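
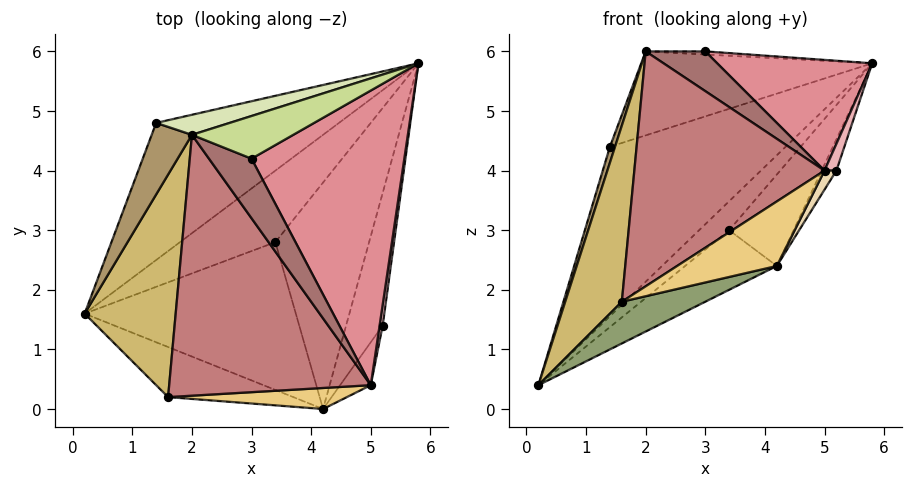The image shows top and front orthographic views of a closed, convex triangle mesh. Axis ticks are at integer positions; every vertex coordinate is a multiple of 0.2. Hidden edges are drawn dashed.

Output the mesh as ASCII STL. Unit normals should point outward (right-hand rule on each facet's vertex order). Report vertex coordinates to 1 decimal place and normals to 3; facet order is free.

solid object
 facet normal 0.023 0.777 -0.629
  outer loop
   vertex 1.4 4.8 4.4
   vertex 5.8 5.8 5.8
   vertex 0.2 1.6 0.4
  endloop
 endfacet
 facet normal 0.522 0.320 -0.790
  outer loop
   vertex 3.4 2.8 3.0
   vertex 0.2 1.6 0.4
   vertex 5.8 5.8 5.8
  endloop
 endfacet
 facet normal 0.523 0.319 -0.791
  outer loop
   vertex 3.4 2.8 3.0
   vertex 4.2 0.0 2.4
   vertex 0.2 1.6 0.4
  endloop
 endfacet
 facet normal 0.523 0.319 -0.790
  outer loop
   vertex 3.4 2.8 3.0
   vertex 5.8 5.8 5.8
   vertex 4.2 0.0 2.4
  endloop
 endfacet
 facet normal 0.127 -0.635 -0.762
  outer loop
   vertex 1.6 0.2 1.8
   vertex 0.2 1.6 0.4
   vertex 4.2 0.0 2.4
  endloop
 endfacet
 facet normal 0.777 0.144 -0.612
  outer loop
   vertex 5.2 1.4 4.0
   vertex 4.2 0.0 2.4
   vertex 5.8 5.8 5.8
  endloop
 endfacet
 facet normal 0.029 0.073 0.997
  outer loop
   vertex 2.0 4.6 6.0
   vertex 3.0 4.2 6.0
   vertex 5.8 5.8 5.8
  endloop
 endfacet
 facet normal -0.283 0.933 0.223
  outer loop
   vertex 2.0 4.6 6.0
   vertex 5.8 5.8 5.8
   vertex 1.4 4.8 4.4
  endloop
 endfacet
 facet normal -0.937 -0.076 0.342
  outer loop
   vertex 2.0 4.6 6.0
   vertex 1.4 4.8 4.4
   vertex 0.2 1.6 0.4
  endloop
 endfacet
 facet normal -0.815 -0.360 0.455
  outer loop
   vertex 2.0 4.6 6.0
   vertex 0.2 1.6 0.4
   vertex 1.6 0.2 1.8
  endloop
 endfacet
 facet normal -0.143 -0.941 0.307
  outer loop
   vertex 5.0 0.4 4.0
   vertex 1.6 0.2 1.8
   vertex 4.2 0.0 2.4
  endloop
 endfacet
 facet normal 0.897 -0.179 -0.404
  outer loop
   vertex 5.0 0.4 4.0
   vertex 4.2 0.0 2.4
   vertex 5.2 1.4 4.0
  endloop
 endfacet
 facet normal -0.217 -0.542 0.812
  outer loop
   vertex 5.0 0.4 4.0
   vertex 3.0 4.2 6.0
   vertex 2.0 4.6 6.0
  endloop
 endfacet
 facet normal -0.404 -0.612 0.680
  outer loop
   vertex 5.0 0.4 4.0
   vertex 2.0 4.6 6.0
   vertex 1.6 0.2 1.8
  endloop
 endfacet
 facet normal 0.259 -0.340 0.904
  outer loop
   vertex 5.0 0.4 4.0
   vertex 5.8 5.8 5.8
   vertex 3.0 4.2 6.0
  endloop
 endfacet
 facet normal 0.969 -0.194 0.151
  outer loop
   vertex 5.0 0.4 4.0
   vertex 5.2 1.4 4.0
   vertex 5.8 5.8 5.8
  endloop
 endfacet
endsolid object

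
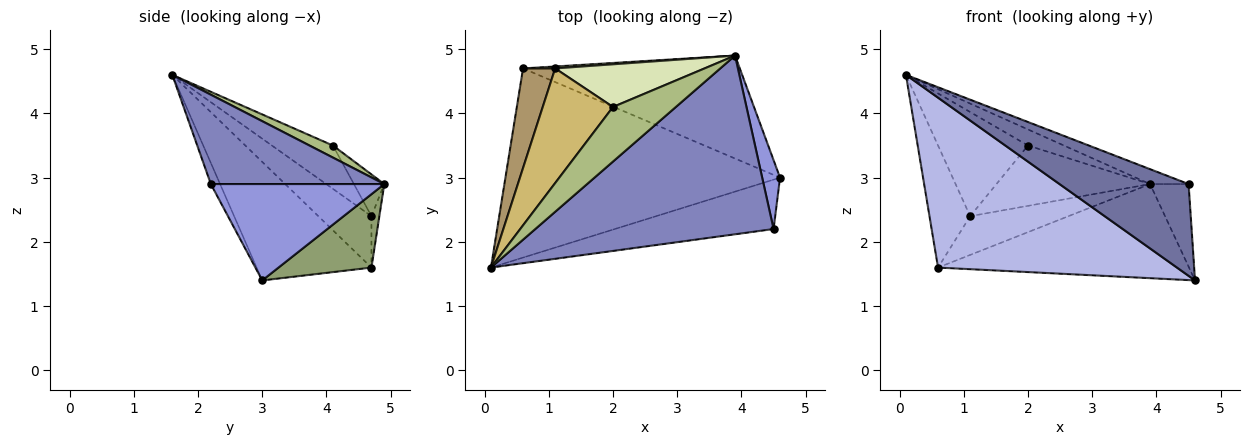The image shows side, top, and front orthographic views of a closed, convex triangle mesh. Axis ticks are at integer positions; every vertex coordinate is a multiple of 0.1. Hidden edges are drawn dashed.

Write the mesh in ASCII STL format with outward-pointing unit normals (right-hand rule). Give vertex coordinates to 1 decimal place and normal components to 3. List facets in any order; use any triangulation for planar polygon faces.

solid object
 facet normal -0.063 -0.879 -0.473
  outer loop
   vertex 4.5 2.2 2.9
   vertex 0.1 1.6 4.6
   vertex 4.6 3.0 1.4
  endloop
 endfacet
 facet normal 0.350 0.078 0.933
  outer loop
   vertex 4.5 2.2 2.9
   vertex 3.9 4.9 2.9
   vertex 0.1 1.6 4.6
  endloop
 endfacet
 facet normal 0.961 0.213 0.178
  outer loop
   vertex 4.5 2.2 2.9
   vertex 4.6 3.0 1.4
   vertex 3.9 4.9 2.9
  endloop
 endfacet
 facet normal -0.306 -0.636 -0.708
  outer loop
   vertex 0.6 4.7 1.6
   vertex 4.6 3.0 1.4
   vertex 0.1 1.6 4.6
  endloop
 endfacet
 facet normal 0.242 0.655 -0.716
  outer loop
   vertex 0.6 4.7 1.6
   vertex 3.9 4.9 2.9
   vertex 4.6 3.0 1.4
  endloop
 endfacet
 facet normal 0.181 0.278 0.944
  outer loop
   vertex 2.0 4.1 3.5
   vertex 0.1 1.6 4.6
   vertex 3.9 4.9 2.9
  endloop
 endfacet
 facet normal -0.080 0.996 0.050
  outer loop
   vertex 1.1 4.7 2.4
   vertex 3.9 4.9 2.9
   vertex 0.6 4.7 1.6
  endloop
 endfacet
 facet normal -0.159 0.806 0.570
  outer loop
   vertex 1.1 4.7 2.4
   vertex 2.0 4.1 3.5
   vertex 3.9 4.9 2.9
  endloop
 endfacet
 facet normal -0.711 0.545 0.444
  outer loop
   vertex 1.1 4.7 2.4
   vertex 0.6 4.7 1.6
   vertex 0.1 1.6 4.6
  endloop
 endfacet
 facet normal -0.415 0.612 0.673
  outer loop
   vertex 1.1 4.7 2.4
   vertex 0.1 1.6 4.6
   vertex 2.0 4.1 3.5
  endloop
 endfacet
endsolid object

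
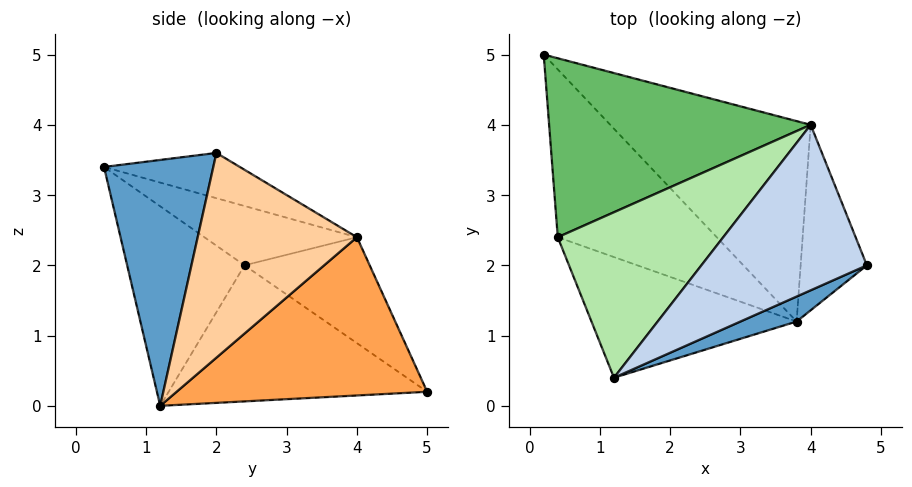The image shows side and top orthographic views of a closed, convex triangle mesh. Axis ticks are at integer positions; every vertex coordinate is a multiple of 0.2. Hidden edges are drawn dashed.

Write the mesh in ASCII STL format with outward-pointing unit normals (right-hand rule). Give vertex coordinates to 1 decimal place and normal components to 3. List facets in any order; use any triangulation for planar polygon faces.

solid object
 facet normal 0.400 -0.912 0.091
  outer loop
   vertex 3.8 1.2 0.0
   vertex 4.8 2.0 3.6
   vertex 1.2 0.4 3.4
  endloop
 endfacet
 facet normal -0.239 0.428 0.872
  outer loop
   vertex 4.0 4.0 2.4
   vertex 1.2 0.4 3.4
   vertex 4.8 2.0 3.6
  endloop
 endfacet
 facet normal 0.525 0.532 -0.664
  outer loop
   vertex 4.0 4.0 2.4
   vertex 3.8 1.2 0.0
   vertex 0.2 5.0 0.2
  endloop
 endfacet
 facet normal 0.934 0.192 -0.302
  outer loop
   vertex 4.0 4.0 2.4
   vertex 4.8 2.0 3.6
   vertex 3.8 1.2 0.0
  endloop
 endfacet
 facet normal -0.320 0.523 0.790
  outer loop
   vertex 0.4 2.4 2.0
   vertex 4.0 4.0 2.4
   vertex 0.2 5.0 0.2
  endloop
 endfacet
 facet normal -0.299 0.464 0.834
  outer loop
   vertex 0.4 2.4 2.0
   vertex 1.2 0.4 3.4
   vertex 4.0 4.0 2.4
  endloop
 endfacet
 facet normal -0.563 -0.499 -0.658
  outer loop
   vertex 0.4 2.4 2.0
   vertex 0.2 5.0 0.2
   vertex 3.8 1.2 0.0
  endloop
 endfacet
 facet normal -0.550 -0.615 -0.565
  outer loop
   vertex 0.4 2.4 2.0
   vertex 3.8 1.2 0.0
   vertex 1.2 0.4 3.4
  endloop
 endfacet
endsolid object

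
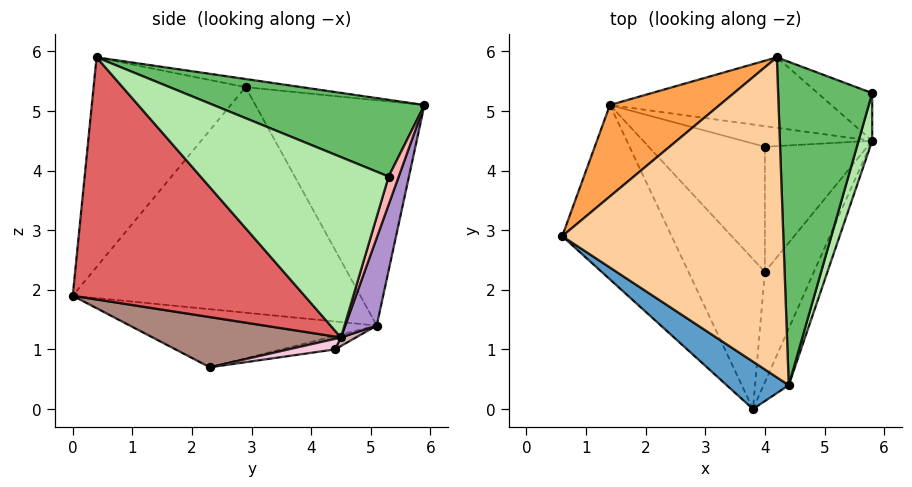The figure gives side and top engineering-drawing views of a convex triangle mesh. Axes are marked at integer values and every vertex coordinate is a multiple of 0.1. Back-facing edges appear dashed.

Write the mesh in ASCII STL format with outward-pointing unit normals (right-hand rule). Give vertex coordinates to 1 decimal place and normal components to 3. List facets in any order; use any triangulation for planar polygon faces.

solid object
 facet normal -0.557 -0.814 0.165
  outer loop
   vertex 4.4 0.4 5.9
   vertex 0.6 2.9 5.4
   vertex 3.8 0.0 1.9
  endloop
 endfacet
 facet normal -0.816 -0.423 -0.395
  outer loop
   vertex 1.4 5.1 1.4
   vertex 3.8 0.0 1.9
   vertex 0.6 2.9 5.4
  endloop
 endfacet
 facet normal -0.598 0.747 0.291
  outer loop
   vertex 4.2 5.9 5.1
   vertex 1.4 5.1 1.4
   vertex 0.6 2.9 5.4
  endloop
 endfacet
 facet normal -0.036 0.143 0.989
  outer loop
   vertex 4.2 5.9 5.1
   vertex 0.6 2.9 5.4
   vertex 4.4 0.4 5.9
  endloop
 endfacet
 facet normal 0.626 0.134 0.768
  outer loop
   vertex 4.2 5.9 5.1
   vertex 4.4 0.4 5.9
   vertex 5.8 5.3 3.9
  endloop
 endfacet
 facet normal 0.966 -0.246 0.073
  outer loop
   vertex 5.8 4.5 1.2
   vertex 5.8 5.3 3.9
   vertex 4.4 0.4 5.9
  endloop
 endfacet
 facet normal 0.904 -0.417 -0.094
  outer loop
   vertex 5.8 4.5 1.2
   vertex 4.4 0.4 5.9
   vertex 3.8 0.0 1.9
  endloop
 endfacet
 facet normal 0.145 0.949 -0.281
  outer loop
   vertex 5.8 4.5 1.2
   vertex 4.2 5.9 5.1
   vertex 5.8 5.3 3.9
  endloop
 endfacet
 facet normal 0.116 0.949 -0.293
  outer loop
   vertex 5.8 4.5 1.2
   vertex 1.4 5.1 1.4
   vertex 4.2 5.9 5.1
  endloop
 endfacet
 facet normal -0.569 -0.341 -0.748
  outer loop
   vertex 4.0 2.3 0.7
   vertex 3.8 0.0 1.9
   vertex 1.4 5.1 1.4
  endloop
 endfacet
 facet normal 0.658 -0.392 -0.643
  outer loop
   vertex 4.0 2.3 0.7
   vertex 5.8 4.5 1.2
   vertex 3.8 0.0 1.9
  endloop
 endfacet
 facet normal 0.051 0.631 -0.774
  outer loop
   vertex 4.0 4.4 1.0
   vertex 1.4 5.1 1.4
   vertex 5.8 4.5 1.2
  endloop
 endfacet
 facet normal -0.113 0.141 -0.984
  outer loop
   vertex 4.0 4.4 1.0
   vertex 4.0 2.3 0.7
   vertex 1.4 5.1 1.4
  endloop
 endfacet
 facet normal 0.102 0.141 -0.985
  outer loop
   vertex 4.0 4.4 1.0
   vertex 5.8 4.5 1.2
   vertex 4.0 2.3 0.7
  endloop
 endfacet
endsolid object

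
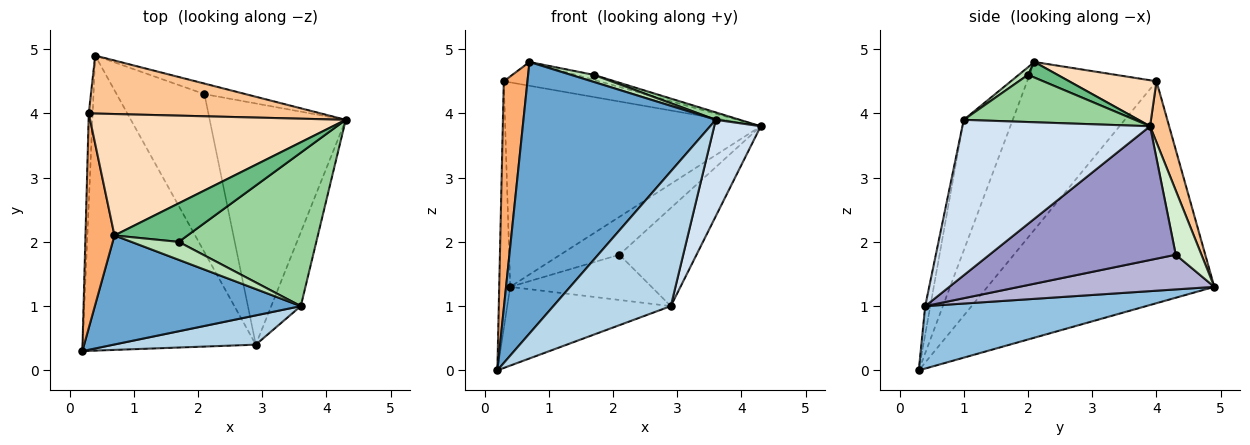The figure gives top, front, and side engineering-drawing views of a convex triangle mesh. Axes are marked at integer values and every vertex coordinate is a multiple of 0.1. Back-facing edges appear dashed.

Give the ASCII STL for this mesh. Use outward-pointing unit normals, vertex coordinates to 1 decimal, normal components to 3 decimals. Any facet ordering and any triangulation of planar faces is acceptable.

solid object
 facet normal -0.230 -0.903 0.363
  outer loop
   vertex 3.6 1.0 3.9
   vertex 0.7 2.1 4.8
   vertex 0.2 0.3 0.0
  endloop
 endfacet
 facet normal 0.329 0.244 -0.912
  outer loop
   vertex 2.9 0.4 1.0
   vertex 0.2 0.3 0.0
   vertex 0.4 4.9 1.3
  endloop
 endfacet
 facet normal -0.042 -0.976 0.212
  outer loop
   vertex 2.9 0.4 1.0
   vertex 3.6 1.0 3.9
   vertex 0.2 0.3 0.0
  endloop
 endfacet
 facet normal 0.955 -0.237 -0.181
  outer loop
   vertex 2.9 0.4 1.0
   vertex 4.3 3.9 3.8
   vertex 3.6 1.0 3.9
  endloop
 endfacet
 facet normal -0.999 0.048 -0.018
  outer loop
   vertex 0.3 4.0 4.5
   vertex 0.4 4.9 1.3
   vertex 0.2 0.3 0.0
  endloop
 endfacet
 facet normal -0.970 -0.178 0.168
  outer loop
   vertex 0.3 4.0 4.5
   vertex 0.2 0.3 0.0
   vertex 0.7 2.1 4.8
  endloop
 endfacet
 facet normal 0.072 0.960 0.272
  outer loop
   vertex 0.3 4.0 4.5
   vertex 4.3 3.9 3.8
   vertex 0.4 4.9 1.3
  endloop
 endfacet
 facet normal 0.174 0.189 0.966
  outer loop
   vertex 0.3 4.0 4.5
   vertex 0.7 2.1 4.8
   vertex 4.3 3.9 3.8
  endloop
 endfacet
 facet normal 0.207 0.126 0.970
  outer loop
   vertex 1.7 2.0 4.6
   vertex 4.3 3.9 3.8
   vertex 0.7 2.1 4.8
  endloop
 endfacet
 facet normal 0.324 -0.046 0.945
  outer loop
   vertex 1.7 2.0 4.6
   vertex 3.6 1.0 3.9
   vertex 4.3 3.9 3.8
  endloop
 endfacet
 facet normal 0.148 -0.363 0.920
  outer loop
   vertex 1.7 2.0 4.6
   vertex 0.7 2.1 4.8
   vertex 3.6 1.0 3.9
  endloop
 endfacet
 facet normal 0.386 0.889 -0.247
  outer loop
   vertex 2.1 4.3 1.8
   vertex 0.4 4.9 1.3
   vertex 4.3 3.9 3.8
  endloop
 endfacet
 facet normal 0.673 0.279 -0.685
  outer loop
   vertex 2.1 4.3 1.8
   vertex 4.3 3.9 3.8
   vertex 2.9 0.4 1.0
  endloop
 endfacet
 facet normal 0.355 0.257 -0.899
  outer loop
   vertex 2.1 4.3 1.8
   vertex 2.9 0.4 1.0
   vertex 0.4 4.9 1.3
  endloop
 endfacet
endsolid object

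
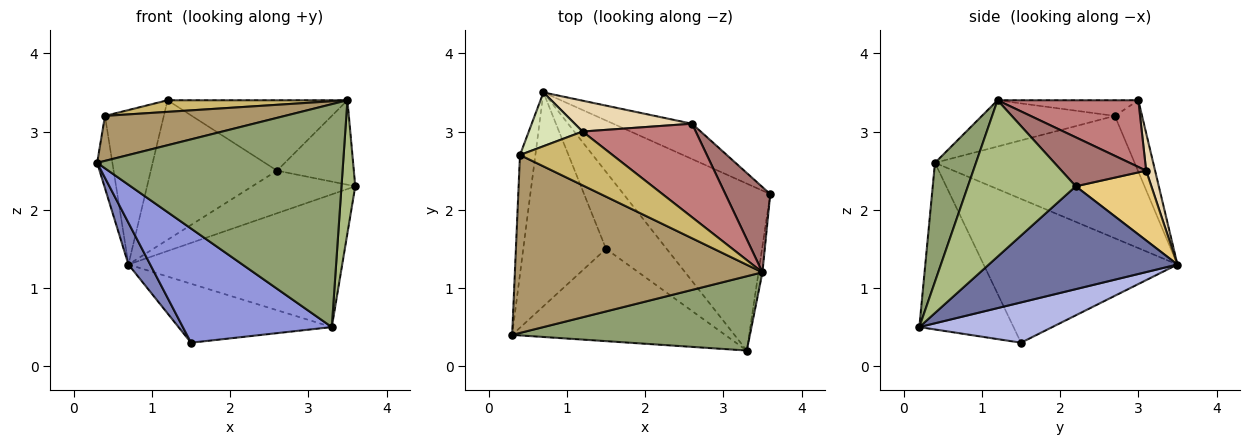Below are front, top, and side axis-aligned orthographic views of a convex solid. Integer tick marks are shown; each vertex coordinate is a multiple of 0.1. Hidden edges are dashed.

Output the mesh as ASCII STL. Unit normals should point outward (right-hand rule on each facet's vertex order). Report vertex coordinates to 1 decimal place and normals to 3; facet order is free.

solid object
 facet normal 0.481 0.545 -0.686
  outer loop
   vertex 3.3 0.2 0.5
   vertex 0.7 3.5 1.3
   vertex 3.6 2.2 2.3
  endloop
 endfacet
 facet normal -0.863 -0.097 -0.496
  outer loop
   vertex 1.5 1.5 0.3
   vertex 0.3 0.4 2.6
   vertex 0.7 3.5 1.3
  endloop
 endfacet
 facet normal -0.441 -0.698 -0.564
  outer loop
   vertex 1.5 1.5 0.3
   vertex 3.3 0.2 0.5
   vertex 0.3 0.4 2.6
  endloop
 endfacet
 facet normal 0.466 0.538 -0.702
  outer loop
   vertex 1.5 1.5 0.3
   vertex 0.7 3.5 1.3
   vertex 3.3 0.2 0.5
  endloop
 endfacet
 facet normal 0.156 -0.937 0.312
  outer loop
   vertex 3.5 1.2 3.4
   vertex 0.3 0.4 2.6
   vertex 3.3 0.2 0.5
  endloop
 endfacet
 facet normal 0.992 -0.126 -0.025
  outer loop
   vertex 3.5 1.2 3.4
   vertex 3.3 0.2 0.5
   vertex 3.6 2.2 2.3
  endloop
 endfacet
 facet normal -0.989 0.075 -0.124
  outer loop
   vertex 0.4 2.7 3.2
   vertex 0.7 3.5 1.3
   vertex 0.3 0.4 2.6
  endloop
 endfacet
 facet normal -0.400 0.866 0.301
  outer loop
   vertex 0.4 2.7 3.2
   vertex 1.2 3.0 3.4
   vertex 0.7 3.5 1.3
  endloop
 endfacet
 facet normal -0.178 -0.241 0.954
  outer loop
   vertex 0.4 2.7 3.2
   vertex 0.3 0.4 2.6
   vertex 3.5 1.2 3.4
  endloop
 endfacet
 facet normal -0.163 -0.208 0.964
  outer loop
   vertex 0.4 2.7 3.2
   vertex 3.5 1.2 3.4
   vertex 1.2 3.0 3.4
  endloop
 endfacet
 facet normal 0.492 0.670 -0.556
  outer loop
   vertex 2.6 3.1 2.5
   vertex 3.6 2.2 2.3
   vertex 0.7 3.5 1.3
  endloop
 endfacet
 facet normal 0.069 0.974 0.216
  outer loop
   vertex 2.6 3.1 2.5
   vertex 0.7 3.5 1.3
   vertex 1.2 3.0 3.4
  endloop
 endfacet
 facet normal 0.613 0.556 0.561
  outer loop
   vertex 2.6 3.1 2.5
   vertex 3.5 1.2 3.4
   vertex 3.6 2.2 2.3
  endloop
 endfacet
 facet normal 0.426 0.544 0.723
  outer loop
   vertex 2.6 3.1 2.5
   vertex 1.2 3.0 3.4
   vertex 3.5 1.2 3.4
  endloop
 endfacet
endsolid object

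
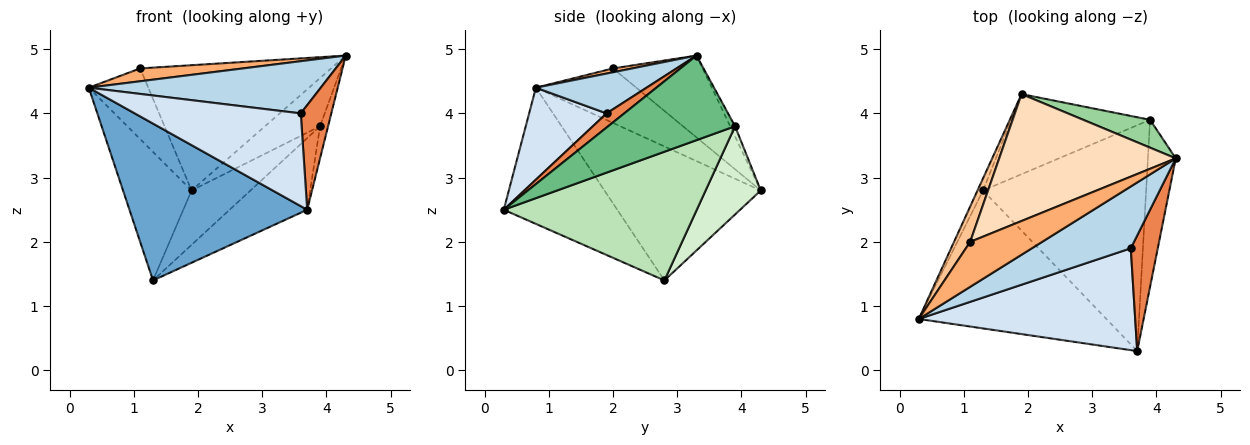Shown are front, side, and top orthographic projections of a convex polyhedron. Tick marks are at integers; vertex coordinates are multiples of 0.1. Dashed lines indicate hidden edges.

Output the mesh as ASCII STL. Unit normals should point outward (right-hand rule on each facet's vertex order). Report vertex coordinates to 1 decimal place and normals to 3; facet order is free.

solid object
 facet normal -0.432 -0.677 -0.596
  outer loop
   vertex 1.3 2.8 1.4
   vertex 3.7 0.3 2.5
   vertex 0.3 0.8 4.4
  endloop
 endfacet
 facet normal -0.915 0.401 -0.038
  outer loop
   vertex 1.9 4.3 2.8
   vertex 1.3 2.8 1.4
   vertex 0.3 0.8 4.4
  endloop
 endfacet
 facet normal 0.294 -0.617 0.730
  outer loop
   vertex 3.6 1.9 4.0
   vertex 4.3 3.3 4.9
   vertex 0.3 0.8 4.4
  endloop
 endfacet
 facet normal 0.300 -0.642 0.705
  outer loop
   vertex 3.6 1.9 4.0
   vertex 0.3 0.8 4.4
   vertex 3.7 0.3 2.5
  endloop
 endfacet
 facet normal 0.362 -0.625 0.691
  outer loop
   vertex 3.6 1.9 4.0
   vertex 3.7 0.3 2.5
   vertex 4.3 3.3 4.9
  endloop
 endfacet
 facet normal 0.051 -0.274 0.960
  outer loop
   vertex 1.1 2.0 4.7
   vertex 0.3 0.8 4.4
   vertex 4.3 3.3 4.9
  endloop
 endfacet
 facet normal -0.834 0.494 0.247
  outer loop
   vertex 1.1 2.0 4.7
   vertex 1.9 4.3 2.8
   vertex 0.3 0.8 4.4
  endloop
 endfacet
 facet normal -0.313 0.667 0.676
  outer loop
   vertex 1.1 2.0 4.7
   vertex 4.3 3.3 4.9
   vertex 1.9 4.3 2.8
  endloop
 endfacet
 facet normal 0.948 0.060 -0.312
  outer loop
   vertex 3.9 3.9 3.8
   vertex 4.3 3.3 4.9
   vertex 3.7 0.3 2.5
  endloop
 endfacet
 facet normal -0.077 0.863 0.499
  outer loop
   vertex 3.9 3.9 3.8
   vertex 1.9 4.3 2.8
   vertex 4.3 3.3 4.9
  endloop
 endfacet
 facet normal 0.601 0.242 -0.762
  outer loop
   vertex 3.9 3.9 3.8
   vertex 3.7 0.3 2.5
   vertex 1.3 2.8 1.4
  endloop
 endfacet
 facet normal 0.466 0.497 -0.732
  outer loop
   vertex 3.9 3.9 3.8
   vertex 1.3 2.8 1.4
   vertex 1.9 4.3 2.8
  endloop
 endfacet
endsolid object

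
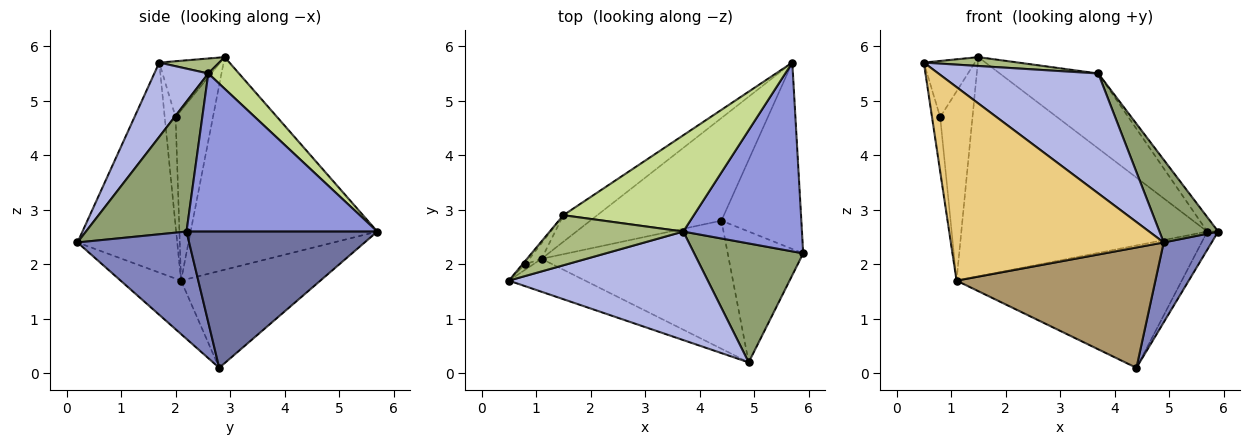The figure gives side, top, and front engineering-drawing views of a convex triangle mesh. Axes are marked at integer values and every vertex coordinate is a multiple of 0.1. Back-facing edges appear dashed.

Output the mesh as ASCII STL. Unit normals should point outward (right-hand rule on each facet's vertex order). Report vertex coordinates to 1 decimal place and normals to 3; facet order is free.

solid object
 facet normal 0.862 0.049 -0.505
  outer loop
   vertex 4.4 2.8 0.1
   vertex 5.7 5.7 2.6
   vertex 5.9 2.2 2.6
  endloop
 endfacet
 facet normal 0.772 -0.332 -0.543
  outer loop
   vertex 4.9 0.2 2.4
   vertex 4.4 2.8 0.1
   vertex 5.9 2.2 2.6
  endloop
 endfacet
 facet normal 0.799 0.046 0.600
  outer loop
   vertex 3.7 2.6 5.5
   vertex 5.9 2.2 2.6
   vertex 5.7 5.7 2.6
  endloop
 endfacet
 facet normal 0.243 -0.719 0.651
  outer loop
   vertex 3.7 2.6 5.5
   vertex 0.5 1.7 5.7
   vertex 4.9 0.2 2.4
  endloop
 endfacet
 facet normal 0.699 -0.408 0.587
  outer loop
   vertex 3.7 2.6 5.5
   vertex 4.9 0.2 2.4
   vertex 5.9 2.2 2.6
  endloop
 endfacet
 facet normal 0.110 -0.173 0.979
  outer loop
   vertex 1.5 2.9 5.8
   vertex 0.5 1.7 5.7
   vertex 3.7 2.6 5.5
  endloop
 endfacet
 facet normal 0.188 0.604 0.775
  outer loop
   vertex 1.5 2.9 5.8
   vertex 3.7 2.6 5.5
   vertex 5.7 5.7 2.6
  endloop
 endfacet
 facet normal -0.766 0.642 -0.037
  outer loop
   vertex 1.5 2.9 5.8
   vertex 0.8 2.0 4.7
   vertex 0.5 1.7 5.7
  endloop
 endfacet
 facet normal -0.204 -0.670 -0.714
  outer loop
   vertex 1.1 2.1 1.7
   vertex 4.4 2.8 0.1
   vertex 4.9 0.2 2.4
  endloop
 endfacet
 facet normal -0.428 0.692 -0.581
  outer loop
   vertex 1.1 2.1 1.7
   vertex 5.7 5.7 2.6
   vertex 4.4 2.8 0.1
  endloop
 endfacet
 facet normal -0.419 -0.895 -0.152
  outer loop
   vertex 1.1 2.1 1.7
   vertex 4.9 0.2 2.4
   vertex 0.5 1.7 5.7
  endloop
 endfacet
 facet normal -0.799 0.599 -0.060
  outer loop
   vertex 1.1 2.1 1.7
   vertex 0.5 1.7 5.7
   vertex 0.8 2.0 4.7
  endloop
 endfacet
 facet normal -0.602 0.793 -0.096
  outer loop
   vertex 1.1 2.1 1.7
   vertex 1.5 2.9 5.8
   vertex 5.7 5.7 2.6
  endloop
 endfacet
 facet normal -0.755 0.653 -0.054
  outer loop
   vertex 1.1 2.1 1.7
   vertex 0.8 2.0 4.7
   vertex 1.5 2.9 5.8
  endloop
 endfacet
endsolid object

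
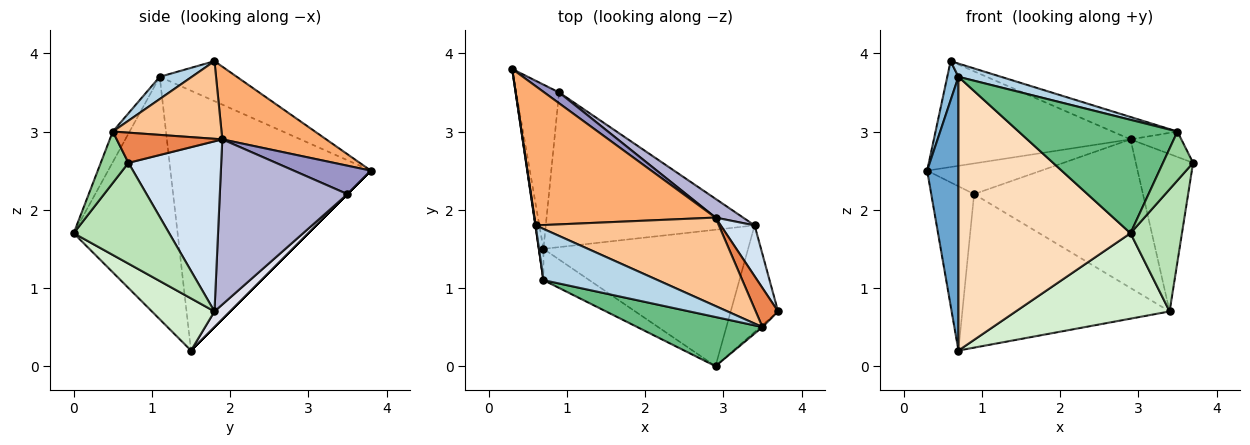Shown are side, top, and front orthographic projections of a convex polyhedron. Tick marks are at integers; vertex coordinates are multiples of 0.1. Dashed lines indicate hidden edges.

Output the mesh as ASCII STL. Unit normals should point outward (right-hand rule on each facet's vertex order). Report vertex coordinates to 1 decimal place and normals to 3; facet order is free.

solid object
 facet normal -0.988 -0.154 -0.018
  outer loop
   vertex 0.7 1.1 3.7
   vertex 0.3 3.8 2.5
   vertex 0.7 1.5 0.2
  endloop
 endfacet
 facet normal -0.990 -0.143 0.007
  outer loop
   vertex 0.7 1.1 3.7
   vertex 0.6 1.8 3.9
   vertex 0.3 3.8 2.5
  endloop
 endfacet
 facet normal 0.185 -0.245 0.952
  outer loop
   vertex 0.7 1.1 3.7
   vertex 3.5 0.5 3.0
   vertex 0.6 1.8 3.9
  endloop
 endfacet
 facet normal 0.839 0.518 0.167
  outer loop
   vertex 2.9 1.9 2.9
   vertex 3.7 0.7 2.6
   vertex 3.4 1.8 0.7
  endloop
 endfacet
 facet normal 0.749 0.361 0.555
  outer loop
   vertex 2.9 1.9 2.9
   vertex 3.5 0.5 3.0
   vertex 3.7 0.7 2.6
  endloop
 endfacet
 facet normal 0.305 0.576 0.758
  outer loop
   vertex 2.9 1.9 2.9
   vertex 0.3 3.8 2.5
   vertex 0.6 1.8 3.9
  endloop
 endfacet
 facet normal 0.380 0.227 0.897
  outer loop
   vertex 2.9 1.9 2.9
   vertex 0.6 1.8 3.9
   vertex 3.5 0.5 3.0
  endloop
 endfacet
 facet normal -0.514 -0.852 -0.097
  outer loop
   vertex 2.9 0.0 1.7
   vertex 0.7 1.1 3.7
   vertex 0.7 1.5 0.2
  endloop
 endfacet
 facet normal -0.097 -0.913 0.396
  outer loop
   vertex 2.9 0.0 1.7
   vertex 3.5 0.5 3.0
   vertex 0.7 1.1 3.7
  endloop
 endfacet
 facet normal 0.677 -0.736 -0.029
  outer loop
   vertex 2.9 0.0 1.7
   vertex 3.7 0.7 2.6
   vertex 3.5 0.5 3.0
  endloop
 endfacet
 facet normal 0.814 -0.438 -0.382
  outer loop
   vertex 2.9 0.0 1.7
   vertex 3.4 1.8 0.7
   vertex 3.7 0.7 2.6
  endloop
 endfacet
 facet normal 0.211 -0.519 -0.828
  outer loop
   vertex 2.9 0.0 1.7
   vertex 0.7 1.5 0.2
   vertex 3.4 1.8 0.7
  endloop
 endfacet
 facet normal 0.538 0.795 0.281
  outer loop
   vertex 0.9 3.5 2.2
   vertex 0.3 3.8 2.5
   vertex 2.9 1.9 2.9
  endloop
 endfacet
 facet normal 0.600 0.794 0.100
  outer loop
   vertex 0.9 3.5 2.2
   vertex 2.9 1.9 2.9
   vertex 3.4 1.8 0.7
  endloop
 endfacet
 facet normal 0.000 0.707 -0.707
  outer loop
   vertex 0.9 3.5 2.2
   vertex 0.7 1.5 0.2
   vertex 0.3 3.8 2.5
  endloop
 endfacet
 facet normal 0.053 0.703 -0.709
  outer loop
   vertex 0.9 3.5 2.2
   vertex 3.4 1.8 0.7
   vertex 0.7 1.5 0.2
  endloop
 endfacet
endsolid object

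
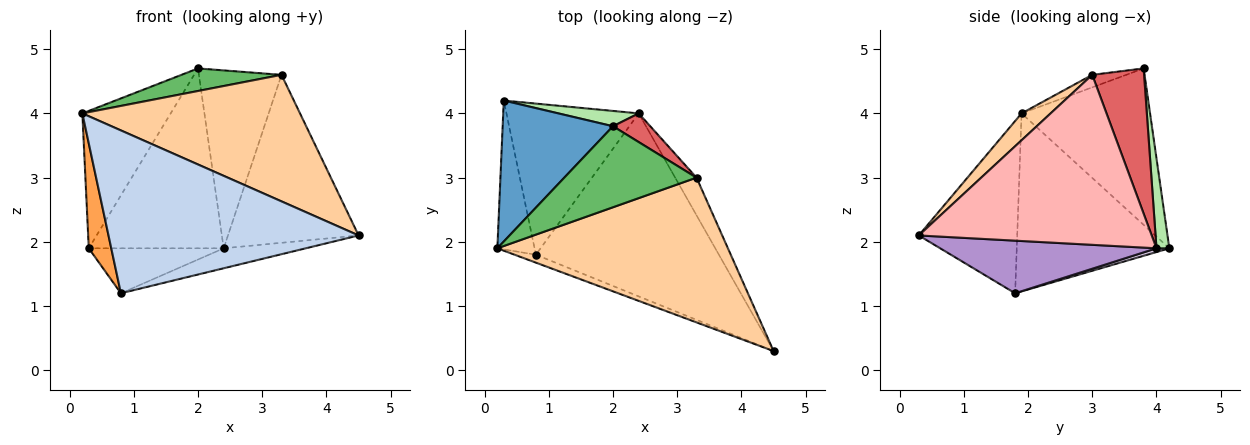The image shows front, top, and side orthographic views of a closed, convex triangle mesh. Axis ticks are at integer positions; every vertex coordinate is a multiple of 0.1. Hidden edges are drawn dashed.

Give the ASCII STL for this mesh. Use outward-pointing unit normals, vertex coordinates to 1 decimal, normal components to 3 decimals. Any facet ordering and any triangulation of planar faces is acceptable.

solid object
 facet normal -0.712 0.490 0.503
  outer loop
   vertex 0.3 4.2 1.9
   vertex 0.2 1.9 4.0
   vertex 2.0 3.8 4.7
  endloop
 endfacet
 facet normal -0.366 -0.930 -0.045
  outer loop
   vertex 0.8 1.8 1.2
   vertex 4.5 0.3 2.1
   vertex 0.2 1.9 4.0
  endloop
 endfacet
 facet normal -0.969 -0.143 -0.203
  outer loop
   vertex 0.8 1.8 1.2
   vertex 0.2 1.9 4.0
   vertex 0.3 4.2 1.9
  endloop
 endfacet
 facet normal 0.087 -0.656 0.750
  outer loop
   vertex 3.3 3.0 4.6
   vertex 0.2 1.9 4.0
   vertex 4.5 0.3 2.1
  endloop
 endfacet
 facet normal -0.091 -0.267 0.959
  outer loop
   vertex 3.3 3.0 4.6
   vertex 2.0 3.8 4.7
   vertex 0.2 1.9 4.0
  endloop
 endfacet
 facet normal 0.094 0.992 0.084
  outer loop
   vertex 2.4 4.0 1.9
   vertex 0.3 4.2 1.9
   vertex 2.0 3.8 4.7
  endloop
 endfacet
 facet normal 0.527 0.839 0.135
  outer loop
   vertex 2.4 4.0 1.9
   vertex 2.0 3.8 4.7
   vertex 3.3 3.0 4.6
  endloop
 endfacet
 facet normal 0.867 0.486 -0.109
  outer loop
   vertex 2.4 4.0 1.9
   vertex 3.3 3.0 4.6
   vertex 4.5 0.3 2.1
  endloop
 endfacet
 facet normal 0.275 0.104 -0.956
  outer loop
   vertex 2.4 4.0 1.9
   vertex 4.5 0.3 2.1
   vertex 0.8 1.8 1.2
  endloop
 endfacet
 facet normal 0.027 0.285 -0.958
  outer loop
   vertex 2.4 4.0 1.9
   vertex 0.8 1.8 1.2
   vertex 0.3 4.2 1.9
  endloop
 endfacet
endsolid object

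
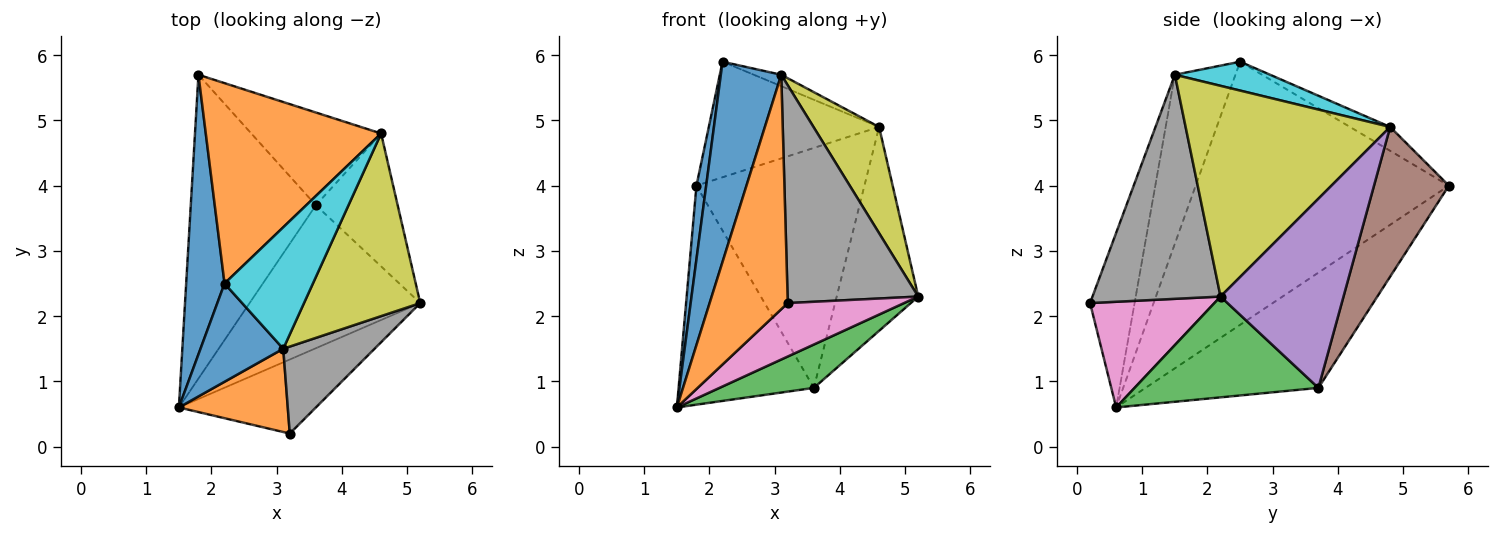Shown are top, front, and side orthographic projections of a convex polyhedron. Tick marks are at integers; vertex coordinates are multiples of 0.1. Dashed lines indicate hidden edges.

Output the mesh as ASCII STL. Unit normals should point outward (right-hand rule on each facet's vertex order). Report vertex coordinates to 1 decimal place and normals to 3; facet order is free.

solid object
 facet normal -0.989 -0.038 0.144
  outer loop
   vertex 2.2 2.5 5.9
   vertex 1.8 5.7 4.0
   vertex 1.5 0.6 0.6
  endloop
 endfacet
 facet normal -0.117 0.496 0.860
  outer loop
   vertex 4.6 4.8 4.9
   vertex 1.8 5.7 4.0
   vertex 2.2 2.5 5.9
  endloop
 endfacet
 facet normal 0.492 -0.253 -0.833
  outer loop
   vertex 3.6 3.7 0.9
   vertex 5.2 2.2 2.3
   vertex 1.5 0.6 0.6
  endloop
 endfacet
 facet normal -0.599 0.468 -0.650
  outer loop
   vertex 3.6 3.7 0.9
   vertex 1.5 0.6 0.6
   vertex 1.8 5.7 4.0
  endloop
 endfacet
 facet normal 0.784 0.520 -0.339
  outer loop
   vertex 3.6 3.7 0.9
   vertex 4.6 4.8 4.9
   vertex 5.2 2.2 2.3
  endloop
 endfacet
 facet normal 0.384 0.861 -0.333
  outer loop
   vertex 3.6 3.7 0.9
   vertex 1.8 5.7 4.0
   vertex 4.6 4.8 4.9
  endloop
 endfacet
 facet normal 0.530 -0.496 -0.688
  outer loop
   vertex 3.2 0.2 2.2
   vertex 1.5 0.6 0.6
   vertex 5.2 2.2 2.3
  endloop
 endfacet
 facet normal 0.673 -0.687 0.274
  outer loop
   vertex 3.1 1.5 5.7
   vertex 3.2 0.2 2.2
   vertex 5.2 2.2 2.3
  endloop
 endfacet
 facet normal 0.843 -0.270 0.465
  outer loop
   vertex 3.1 1.5 5.7
   vertex 5.2 2.2 2.3
   vertex 4.6 4.8 4.9
  endloop
 endfacet
 facet normal 0.309 0.089 0.947
  outer loop
   vertex 3.1 1.5 5.7
   vertex 4.6 4.8 4.9
   vertex 2.2 2.5 5.9
  endloop
 endfacet
 facet normal -0.669 -0.667 0.328
  outer loop
   vertex 3.1 1.5 5.7
   vertex 2.2 2.5 5.9
   vertex 1.5 0.6 0.6
  endloop
 endfacet
 facet normal -0.473 -0.830 0.295
  outer loop
   vertex 3.1 1.5 5.7
   vertex 1.5 0.6 0.6
   vertex 3.2 0.2 2.2
  endloop
 endfacet
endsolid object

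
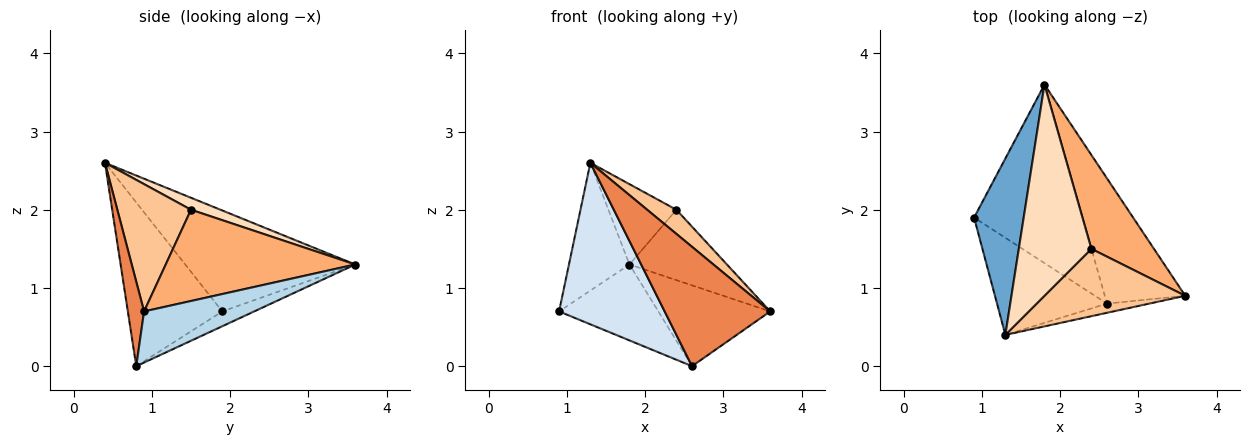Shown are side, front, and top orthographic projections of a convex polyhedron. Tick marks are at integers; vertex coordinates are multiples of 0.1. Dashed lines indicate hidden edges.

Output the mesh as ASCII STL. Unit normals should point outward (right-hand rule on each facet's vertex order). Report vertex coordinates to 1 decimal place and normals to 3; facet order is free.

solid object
 facet normal -0.855 0.304 0.420
  outer loop
   vertex 1.3 0.4 2.6
   vertex 1.8 3.6 1.3
   vertex 0.9 1.9 0.7
  endloop
 endfacet
 facet normal -0.125 0.388 -0.913
  outer loop
   vertex 2.6 0.8 0.0
   vertex 0.9 1.9 0.7
   vertex 1.8 3.6 1.3
  endloop
 endfacet
 facet normal 0.471 0.479 -0.741
  outer loop
   vertex 2.6 0.8 0.0
   vertex 1.8 3.6 1.3
   vertex 3.6 0.9 0.7
  endloop
 endfacet
 facet normal -0.608 -0.680 -0.409
  outer loop
   vertex 2.6 0.8 0.0
   vertex 1.3 0.4 2.6
   vertex 0.9 1.9 0.7
  endloop
 endfacet
 facet normal 0.152 -0.986 -0.076
  outer loop
   vertex 2.6 0.8 0.0
   vertex 3.6 0.9 0.7
   vertex 1.3 0.4 2.6
  endloop
 endfacet
 facet normal 0.759 0.390 0.521
  outer loop
   vertex 2.4 1.5 2.0
   vertex 3.6 0.9 0.7
   vertex 1.8 3.6 1.3
  endloop
 endfacet
 facet normal 0.648 -0.257 0.717
  outer loop
   vertex 2.4 1.5 2.0
   vertex 1.3 0.4 2.6
   vertex 3.6 0.9 0.7
  endloop
 endfacet
 facet normal 0.152 0.351 0.924
  outer loop
   vertex 2.4 1.5 2.0
   vertex 1.8 3.6 1.3
   vertex 1.3 0.4 2.6
  endloop
 endfacet
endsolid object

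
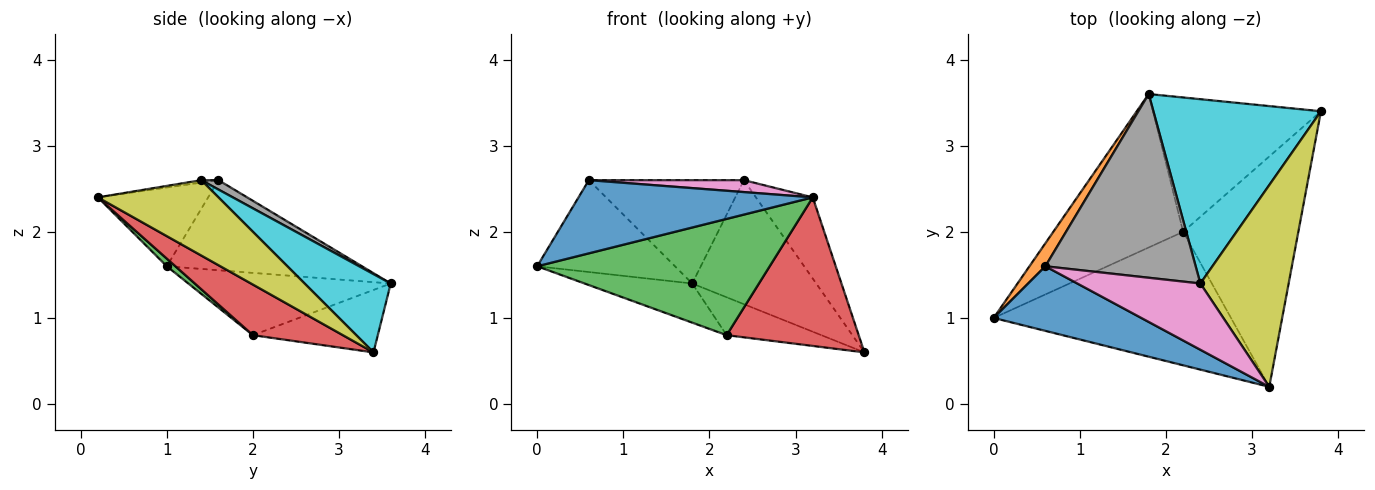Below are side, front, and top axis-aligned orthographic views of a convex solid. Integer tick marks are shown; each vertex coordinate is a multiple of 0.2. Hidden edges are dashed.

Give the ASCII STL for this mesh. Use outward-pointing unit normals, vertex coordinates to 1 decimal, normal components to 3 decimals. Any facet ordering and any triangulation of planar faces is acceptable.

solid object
 facet normal -0.333 -0.707 0.624
  outer loop
   vertex 0.6 1.6 2.6
   vertex 0.0 1.0 1.6
   vertex 3.2 0.2 2.4
  endloop
 endfacet
 facet normal -0.809 0.571 0.143
  outer loop
   vertex 0.6 1.6 2.6
   vertex 1.8 3.6 1.4
   vertex 0.0 1.0 1.6
  endloop
 endfacet
 facet normal 0.024 -0.657 -0.754
  outer loop
   vertex 2.2 2.0 0.8
   vertex 3.2 0.2 2.4
   vertex 0.0 1.0 1.6
  endloop
 endfacet
 facet normal 0.346 -0.508 -0.788
  outer loop
   vertex 2.2 2.0 0.8
   vertex 3.8 3.4 0.6
   vertex 3.2 0.2 2.4
  endloop
 endfacet
 facet normal -0.421 0.224 -0.879
  outer loop
   vertex 2.2 2.0 0.8
   vertex 0.0 1.0 1.6
   vertex 1.8 3.6 1.4
  endloop
 endfacet
 facet normal -0.337 0.256 -0.906
  outer loop
   vertex 2.2 2.0 0.8
   vertex 1.8 3.6 1.4
   vertex 3.8 3.4 0.6
  endloop
 endfacet
 facet normal -0.020 -0.177 0.984
  outer loop
   vertex 2.4 1.4 2.6
   vertex 0.6 1.6 2.6
   vertex 3.2 0.2 2.4
  endloop
 endfacet
 facet normal 0.054 0.490 0.870
  outer loop
   vertex 2.4 1.4 2.6
   vertex 1.8 3.6 1.4
   vertex 0.6 1.6 2.6
  endloop
 endfacet
 facet normal 0.621 0.293 0.727
  outer loop
   vertex 2.4 1.4 2.6
   vertex 3.2 0.2 2.4
   vertex 3.8 3.4 0.6
  endloop
 endfacet
 facet normal 0.361 0.521 0.774
  outer loop
   vertex 2.4 1.4 2.6
   vertex 3.8 3.4 0.6
   vertex 1.8 3.6 1.4
  endloop
 endfacet
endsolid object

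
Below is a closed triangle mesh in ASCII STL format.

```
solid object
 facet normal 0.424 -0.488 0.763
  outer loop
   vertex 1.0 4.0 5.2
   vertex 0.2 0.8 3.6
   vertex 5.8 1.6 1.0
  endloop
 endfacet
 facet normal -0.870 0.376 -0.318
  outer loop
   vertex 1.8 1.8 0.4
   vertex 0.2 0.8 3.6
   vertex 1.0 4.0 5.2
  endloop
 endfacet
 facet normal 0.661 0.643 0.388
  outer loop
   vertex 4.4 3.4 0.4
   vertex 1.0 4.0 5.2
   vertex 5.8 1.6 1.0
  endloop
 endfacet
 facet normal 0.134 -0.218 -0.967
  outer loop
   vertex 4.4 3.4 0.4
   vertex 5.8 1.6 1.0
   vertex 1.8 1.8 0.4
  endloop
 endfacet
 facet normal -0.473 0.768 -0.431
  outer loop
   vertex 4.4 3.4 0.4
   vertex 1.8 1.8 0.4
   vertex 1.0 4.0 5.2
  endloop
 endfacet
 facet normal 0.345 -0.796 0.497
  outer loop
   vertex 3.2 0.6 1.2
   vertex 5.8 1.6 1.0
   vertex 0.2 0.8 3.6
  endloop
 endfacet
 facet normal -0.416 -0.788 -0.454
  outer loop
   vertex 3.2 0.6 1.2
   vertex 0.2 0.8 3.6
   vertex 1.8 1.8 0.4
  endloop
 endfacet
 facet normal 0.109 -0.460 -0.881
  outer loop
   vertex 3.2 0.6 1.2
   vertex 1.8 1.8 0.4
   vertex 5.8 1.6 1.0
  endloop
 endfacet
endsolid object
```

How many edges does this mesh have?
12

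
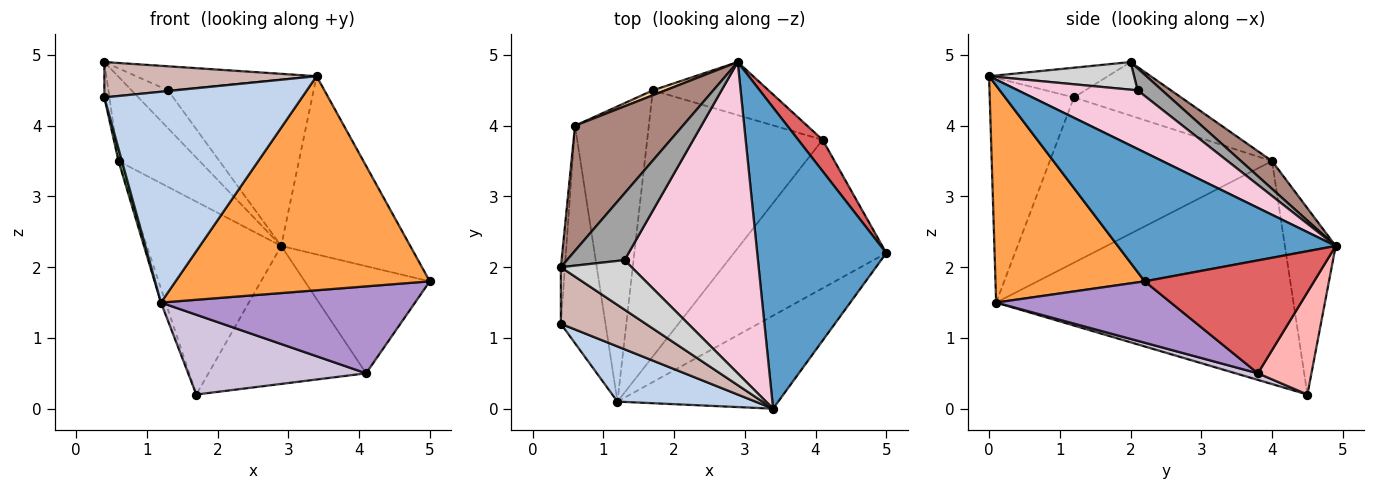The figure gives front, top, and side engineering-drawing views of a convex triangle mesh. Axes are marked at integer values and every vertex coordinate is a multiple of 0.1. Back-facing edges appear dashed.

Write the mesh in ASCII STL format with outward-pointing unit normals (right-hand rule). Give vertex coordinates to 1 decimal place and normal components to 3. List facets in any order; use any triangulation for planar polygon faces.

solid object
 facet normal 0.652 0.386 0.653
  outer loop
   vertex 3.4 0.0 4.7
   vertex 5.0 2.2 1.8
   vertex 2.9 4.9 2.3
  endloop
 endfacet
 facet normal -0.381 -0.894 0.234
  outer loop
   vertex 3.4 0.0 4.7
   vertex 0.4 1.2 4.4
   vertex 1.2 0.1 1.5
  endloop
 endfacet
 facet normal 0.474 -0.808 -0.351
  outer loop
   vertex 3.4 0.0 4.7
   vertex 1.2 0.1 1.5
   vertex 5.0 2.2 1.8
  endloop
 endfacet
 facet normal -0.353 0.935 0.024
  outer loop
   vertex 0.6 4.0 3.5
   vertex 2.9 4.9 2.3
   vertex 1.7 4.5 0.2
  endloop
 endfacet
 facet normal -0.965 -0.015 -0.261
  outer loop
   vertex 0.6 4.0 3.5
   vertex 1.2 0.1 1.5
   vertex 0.4 1.2 4.4
  endloop
 endfacet
 facet normal -0.949 0.015 -0.314
  outer loop
   vertex 0.6 4.0 3.5
   vertex 1.7 4.5 0.2
   vertex 1.2 0.1 1.5
  endloop
 endfacet
 facet normal 0.793 0.585 0.171
  outer loop
   vertex 4.1 3.8 0.5
   vertex 2.9 4.9 2.3
   vertex 5.0 2.2 1.8
  endloop
 endfacet
 facet normal 0.302 0.890 -0.342
  outer loop
   vertex 4.1 3.8 0.5
   vertex 1.7 4.5 0.2
   vertex 2.9 4.9 2.3
  endloop
 endfacet
 facet normal 0.328 -0.478 -0.815
  outer loop
   vertex 4.1 3.8 0.5
   vertex 5.0 2.2 1.8
   vertex 1.2 0.1 1.5
  endloop
 endfacet
 facet normal 0.036 -0.287 -0.957
  outer loop
   vertex 4.1 3.8 0.5
   vertex 1.2 0.1 1.5
   vertex 1.7 4.5 0.2
  endloop
 endfacet
 facet normal 0.209 0.547 0.811
  outer loop
   vertex 0.4 2.0 4.9
   vertex 2.9 4.9 2.3
   vertex 0.6 4.0 3.5
  endloop
 endfacet
 facet normal -0.285 -0.508 0.813
  outer loop
   vertex 0.4 2.0 4.9
   vertex 0.4 1.2 4.4
   vertex 3.4 0.0 4.7
  endloop
 endfacet
 facet normal -0.996 0.047 -0.075
  outer loop
   vertex 0.4 2.0 4.9
   vertex 0.6 4.0 3.5
   vertex 0.4 1.2 4.4
  endloop
 endfacet
 facet normal 0.361 0.440 0.822
  outer loop
   vertex 1.3 2.1 4.5
   vertex 3.4 0.0 4.7
   vertex 2.9 4.9 2.3
  endloop
 endfacet
 facet normal 0.315 0.469 0.825
  outer loop
   vertex 1.3 2.1 4.5
   vertex 2.9 4.9 2.3
   vertex 0.4 2.0 4.9
  endloop
 endfacet
 facet normal 0.331 0.412 0.849
  outer loop
   vertex 1.3 2.1 4.5
   vertex 0.4 2.0 4.9
   vertex 3.4 0.0 4.7
  endloop
 endfacet
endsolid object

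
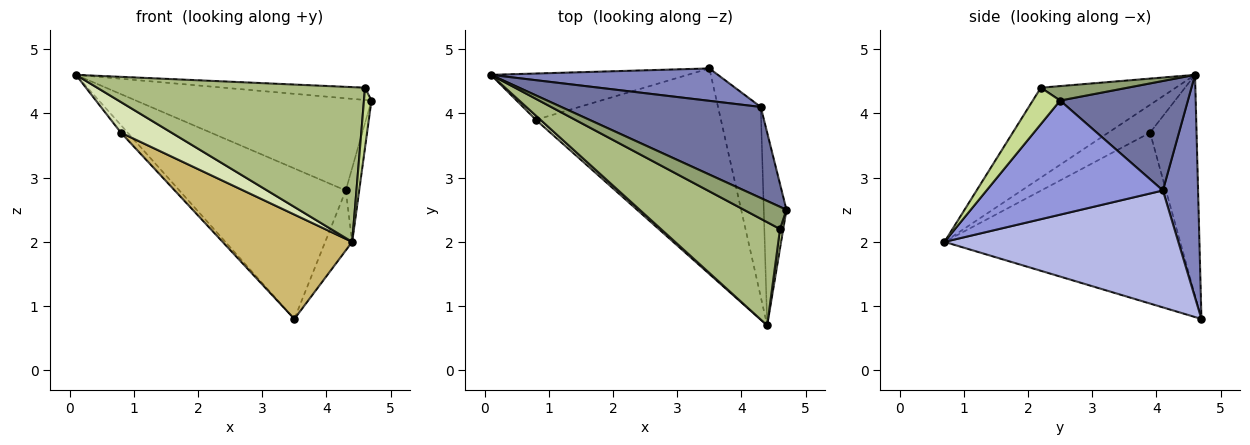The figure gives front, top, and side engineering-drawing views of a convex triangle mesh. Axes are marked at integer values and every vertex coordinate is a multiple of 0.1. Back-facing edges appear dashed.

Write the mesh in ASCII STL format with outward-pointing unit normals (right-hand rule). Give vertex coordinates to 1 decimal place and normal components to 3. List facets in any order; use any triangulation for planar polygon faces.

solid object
 facet normal 0.360 0.664 0.656
  outer loop
   vertex 4.3 4.1 2.8
   vertex 0.1 4.6 4.6
   vertex 4.7 2.5 4.2
  endloop
 endfacet
 facet normal 0.202 0.957 0.206
  outer loop
   vertex 4.3 4.1 2.8
   vertex 3.5 4.7 0.8
   vertex 0.1 4.6 4.6
  endloop
 endfacet
 facet normal 0.978 0.074 -0.194
  outer loop
   vertex 4.3 4.1 2.8
   vertex 4.7 2.5 4.2
   vertex 4.4 0.7 2.0
  endloop
 endfacet
 facet normal 0.934 0.108 -0.341
  outer loop
   vertex 4.3 4.1 2.8
   vertex 4.4 0.7 2.0
   vertex 3.5 4.7 0.8
  endloop
 endfacet
 facet normal 0.285 0.464 0.839
  outer loop
   vertex 4.6 2.2 4.4
   vertex 4.7 2.5 4.2
   vertex 0.1 4.6 4.6
  endloop
 endfacet
 facet normal -0.386 -0.767 0.512
  outer loop
   vertex 4.6 2.2 4.4
   vertex 0.1 4.6 4.6
   vertex 4.4 0.7 2.0
  endloop
 endfacet
 facet normal 0.961 -0.264 0.085
  outer loop
   vertex 4.6 2.2 4.4
   vertex 4.4 0.7 2.0
   vertex 4.7 2.5 4.2
  endloop
 endfacet
 facet normal -0.633 -0.767 0.105
  outer loop
   vertex 0.8 3.9 3.7
   vertex 4.4 0.7 2.0
   vertex 0.1 4.6 4.6
  endloop
 endfacet
 facet normal -0.742 0.108 -0.661
  outer loop
   vertex 0.8 3.9 3.7
   vertex 0.1 4.6 4.6
   vertex 3.5 4.7 0.8
  endloop
 endfacet
 facet normal -0.636 -0.350 -0.688
  outer loop
   vertex 0.8 3.9 3.7
   vertex 3.5 4.7 0.8
   vertex 4.4 0.7 2.0
  endloop
 endfacet
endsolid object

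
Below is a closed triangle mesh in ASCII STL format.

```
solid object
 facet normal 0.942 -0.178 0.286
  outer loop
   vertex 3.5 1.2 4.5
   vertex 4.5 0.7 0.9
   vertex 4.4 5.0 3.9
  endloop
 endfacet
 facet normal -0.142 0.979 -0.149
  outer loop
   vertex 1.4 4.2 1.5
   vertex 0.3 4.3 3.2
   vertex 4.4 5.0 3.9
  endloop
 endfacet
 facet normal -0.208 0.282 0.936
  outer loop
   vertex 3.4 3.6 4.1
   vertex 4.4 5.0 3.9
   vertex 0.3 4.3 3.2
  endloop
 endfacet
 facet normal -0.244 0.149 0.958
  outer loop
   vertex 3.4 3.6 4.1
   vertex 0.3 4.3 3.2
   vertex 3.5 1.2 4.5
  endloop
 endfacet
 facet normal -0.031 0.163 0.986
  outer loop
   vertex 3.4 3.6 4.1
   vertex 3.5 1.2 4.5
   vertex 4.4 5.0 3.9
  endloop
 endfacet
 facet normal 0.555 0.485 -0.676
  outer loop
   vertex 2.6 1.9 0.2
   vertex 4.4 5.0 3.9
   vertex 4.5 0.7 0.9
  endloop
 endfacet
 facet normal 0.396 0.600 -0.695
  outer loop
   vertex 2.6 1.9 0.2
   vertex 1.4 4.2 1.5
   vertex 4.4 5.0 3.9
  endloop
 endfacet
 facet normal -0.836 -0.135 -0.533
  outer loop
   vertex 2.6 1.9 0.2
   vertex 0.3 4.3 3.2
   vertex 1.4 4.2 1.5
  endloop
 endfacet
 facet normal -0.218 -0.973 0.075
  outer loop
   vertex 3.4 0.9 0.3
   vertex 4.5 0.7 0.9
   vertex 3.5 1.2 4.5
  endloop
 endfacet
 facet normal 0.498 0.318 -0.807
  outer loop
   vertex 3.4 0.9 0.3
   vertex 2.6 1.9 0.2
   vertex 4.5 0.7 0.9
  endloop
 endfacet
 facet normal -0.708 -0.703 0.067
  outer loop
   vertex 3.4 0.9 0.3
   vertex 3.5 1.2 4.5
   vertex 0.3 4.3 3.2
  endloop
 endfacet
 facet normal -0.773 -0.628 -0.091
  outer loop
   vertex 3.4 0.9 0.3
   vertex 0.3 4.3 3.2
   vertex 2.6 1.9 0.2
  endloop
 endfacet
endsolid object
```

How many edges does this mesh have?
18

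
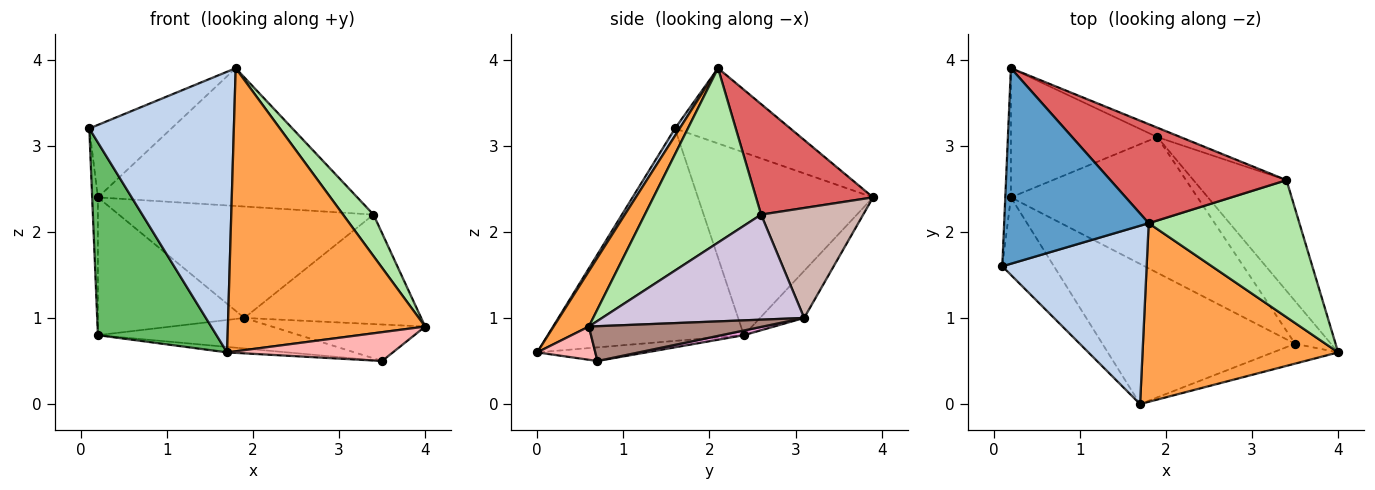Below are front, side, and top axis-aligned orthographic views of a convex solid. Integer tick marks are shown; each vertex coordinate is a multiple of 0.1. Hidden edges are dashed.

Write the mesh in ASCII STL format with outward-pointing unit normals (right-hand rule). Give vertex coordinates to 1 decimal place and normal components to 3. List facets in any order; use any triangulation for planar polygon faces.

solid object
 facet normal -0.439 0.312 0.843
  outer loop
   vertex 1.8 2.1 3.9
   vertex 0.2 3.9 2.4
   vertex 0.1 1.6 3.2
  endloop
 endfacet
 facet normal 0.027 -0.844 0.536
  outer loop
   vertex 1.8 2.1 3.9
   vertex 0.1 1.6 3.2
   vertex 1.7 0.0 0.6
  endloop
 endfacet
 facet normal 0.149 -0.836 0.528
  outer loop
   vertex 1.8 2.1 3.9
   vertex 1.7 0.0 0.6
   vertex 4.0 0.6 0.9
  endloop
 endfacet
 facet normal -0.999 0.033 -0.031
  outer loop
   vertex 0.2 2.4 0.8
   vertex 0.1 1.6 3.2
   vertex 0.2 3.9 2.4
  endloop
 endfacet
 facet normal -0.838 -0.507 -0.204
  outer loop
   vertex 0.2 2.4 0.8
   vertex 1.7 0.0 0.6
   vertex 0.1 1.6 3.2
  endloop
 endfacet
 facet normal 0.742 -0.194 0.641
  outer loop
   vertex 3.4 2.6 2.2
   vertex 1.8 2.1 3.9
   vertex 4.0 0.6 0.9
  endloop
 endfacet
 facet normal 0.344 0.762 0.548
  outer loop
   vertex 3.4 2.6 2.2
   vertex 0.2 3.9 2.4
   vertex 1.8 2.1 3.9
  endloop
 endfacet
 facet normal 0.277 -0.791 -0.545
  outer loop
   vertex 3.5 0.7 0.5
   vertex 4.0 0.6 0.9
   vertex 1.7 0.0 0.6
  endloop
 endfacet
 facet normal -0.071 0.039 -0.997
  outer loop
   vertex 3.5 0.7 0.5
   vertex 1.7 0.0 0.6
   vertex 0.2 2.4 0.8
  endloop
 endfacet
 facet normal 0.626 0.548 -0.554
  outer loop
   vertex 1.9 3.1 1.0
   vertex 3.4 2.6 2.2
   vertex 4.0 0.6 0.9
  endloop
 endfacet
 facet normal 0.594 0.523 -0.611
  outer loop
   vertex 1.9 3.1 1.0
   vertex 4.0 0.6 0.9
   vertex 3.5 0.7 0.5
  endloop
 endfacet
 facet normal 0.371 0.925 -0.078
  outer loop
   vertex 1.9 3.1 1.0
   vertex 0.2 3.9 2.4
   vertex 3.4 2.6 2.2
  endloop
 endfacet
 facet normal 0.024 0.219 -0.975
  outer loop
   vertex 1.9 3.1 1.0
   vertex 3.5 0.7 0.5
   vertex 0.2 2.4 0.8
  endloop
 endfacet
 facet normal -0.215 0.713 -0.668
  outer loop
   vertex 1.9 3.1 1.0
   vertex 0.2 2.4 0.8
   vertex 0.2 3.9 2.4
  endloop
 endfacet
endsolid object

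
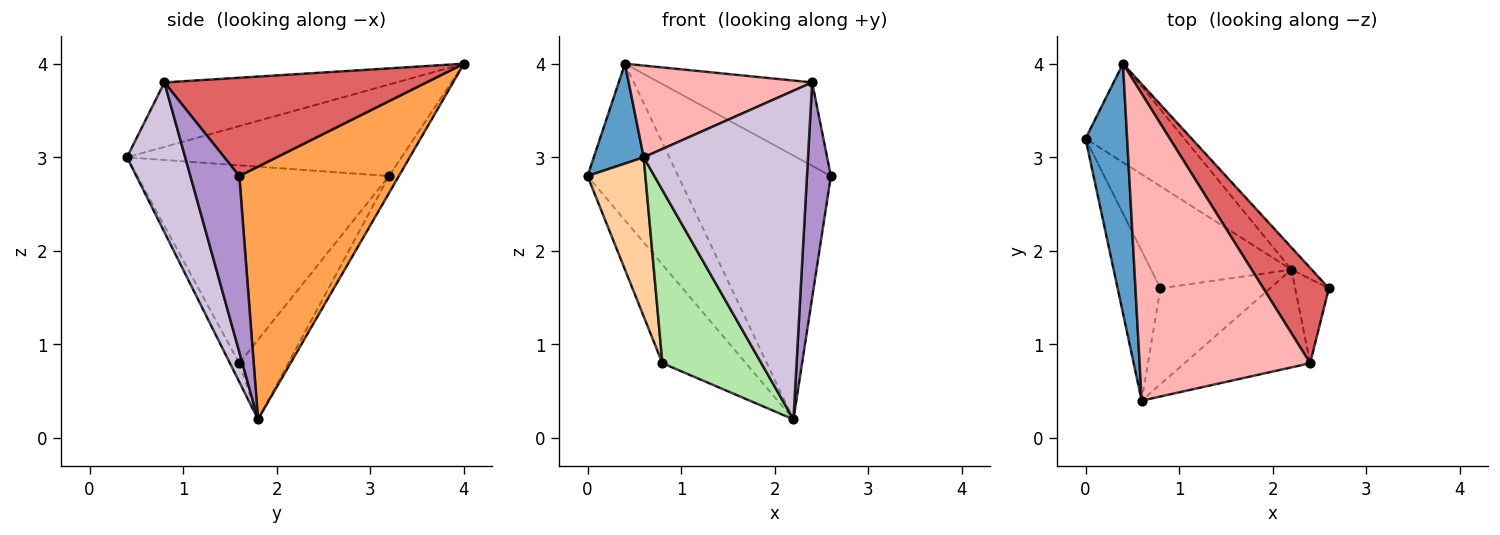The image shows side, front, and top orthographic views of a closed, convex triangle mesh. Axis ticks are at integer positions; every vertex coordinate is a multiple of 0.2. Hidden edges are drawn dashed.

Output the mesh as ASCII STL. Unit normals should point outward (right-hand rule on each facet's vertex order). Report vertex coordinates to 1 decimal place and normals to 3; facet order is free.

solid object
 facet normal -0.898 -0.163 0.408
  outer loop
   vertex 0.4 4.0 4.0
   vertex 0.0 3.2 2.8
   vertex 0.6 0.4 3.0
  endloop
 endfacet
 facet normal -0.092 0.842 -0.531
  outer loop
   vertex 0.4 4.0 4.0
   vertex 2.2 1.8 0.2
   vertex 0.0 3.2 2.8
  endloop
 endfacet
 facet normal 0.721 0.690 -0.058
  outer loop
   vertex 0.4 4.0 4.0
   vertex 2.6 1.6 2.8
   vertex 2.2 1.8 0.2
  endloop
 endfacet
 facet normal -0.954 -0.219 -0.206
  outer loop
   vertex 0.8 1.6 0.8
   vertex 0.6 0.4 3.0
   vertex 0.0 3.2 2.8
  endloop
 endfacet
 facet normal -0.377 0.644 -0.666
  outer loop
   vertex 0.8 1.6 0.8
   vertex 0.0 3.2 2.8
   vertex 2.2 1.8 0.2
  endloop
 endfacet
 facet normal -0.082 -0.872 -0.483
  outer loop
   vertex 0.8 1.6 0.8
   vertex 2.2 1.8 0.2
   vertex 0.6 0.4 3.0
  endloop
 endfacet
 facet normal 0.749 0.437 0.499
  outer loop
   vertex 2.4 0.8 3.8
   vertex 2.6 1.6 2.8
   vertex 0.4 4.0 4.0
  endloop
 endfacet
 facet normal -0.341 -0.269 0.901
  outer loop
   vertex 2.4 0.8 3.8
   vertex 0.4 4.0 4.0
   vertex 0.6 0.4 3.0
  endloop
 endfacet
 facet normal 0.885 -0.433 -0.170
  outer loop
   vertex 2.4 0.8 3.8
   vertex 2.2 1.8 0.2
   vertex 2.6 1.6 2.8
  endloop
 endfacet
 facet normal 0.322 -0.908 -0.270
  outer loop
   vertex 2.4 0.8 3.8
   vertex 0.6 0.4 3.0
   vertex 2.2 1.8 0.2
  endloop
 endfacet
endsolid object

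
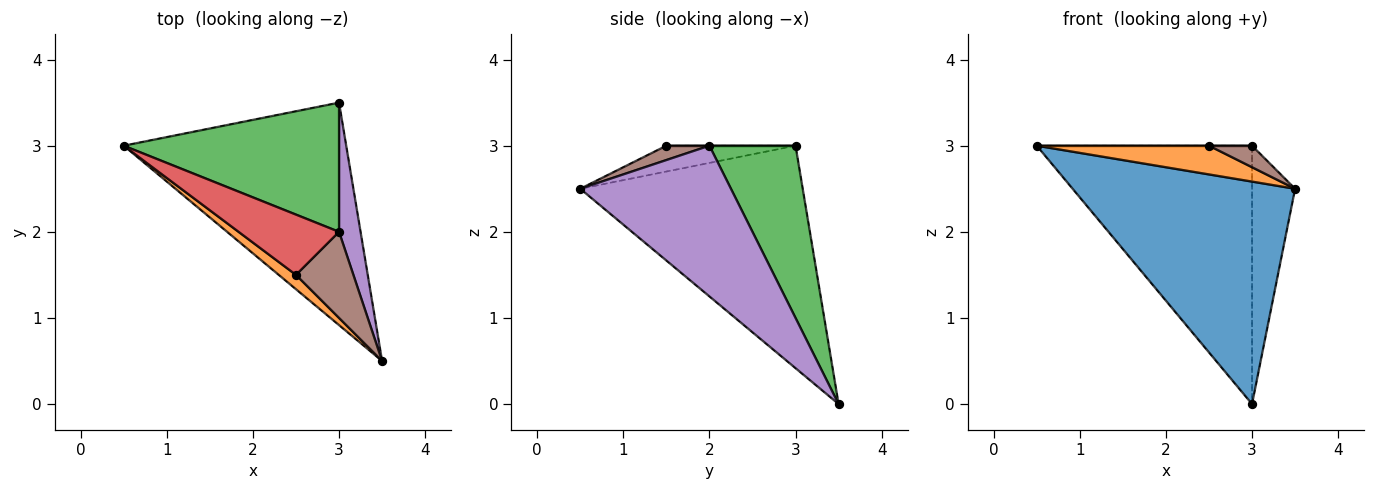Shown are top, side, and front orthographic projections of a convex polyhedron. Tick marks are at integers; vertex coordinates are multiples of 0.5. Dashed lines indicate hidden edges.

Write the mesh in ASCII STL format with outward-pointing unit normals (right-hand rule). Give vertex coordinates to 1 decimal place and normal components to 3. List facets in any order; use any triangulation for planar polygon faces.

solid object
 facet normal -0.577 -0.577 -0.577
  outer loop
   vertex 3.0 3.5 0.0
   vertex 3.5 0.5 2.5
   vertex 0.5 3.0 3.0
  endloop
 endfacet
 facet normal -0.557 -0.743 0.371
  outer loop
   vertex 2.5 1.5 3.0
   vertex 0.5 3.0 3.0
   vertex 3.5 0.5 2.5
  endloop
 endfacet
 facet normal 0.337 0.842 0.421
  outer loop
   vertex 3.0 2.0 3.0
   vertex 3.0 3.5 0.0
   vertex 0.5 3.0 3.0
  endloop
 endfacet
 facet normal 0.000 0.000 1.000
  outer loop
   vertex 3.0 2.0 3.0
   vertex 0.5 3.0 3.0
   vertex 2.5 1.5 3.0
  endloop
 endfacet
 facet normal 0.953 0.272 0.136
  outer loop
   vertex 3.0 2.0 3.0
   vertex 3.5 0.5 2.5
   vertex 3.0 3.5 0.0
  endloop
 endfacet
 facet normal 0.236 -0.236 0.943
  outer loop
   vertex 3.0 2.0 3.0
   vertex 2.5 1.5 3.0
   vertex 3.5 0.5 2.5
  endloop
 endfacet
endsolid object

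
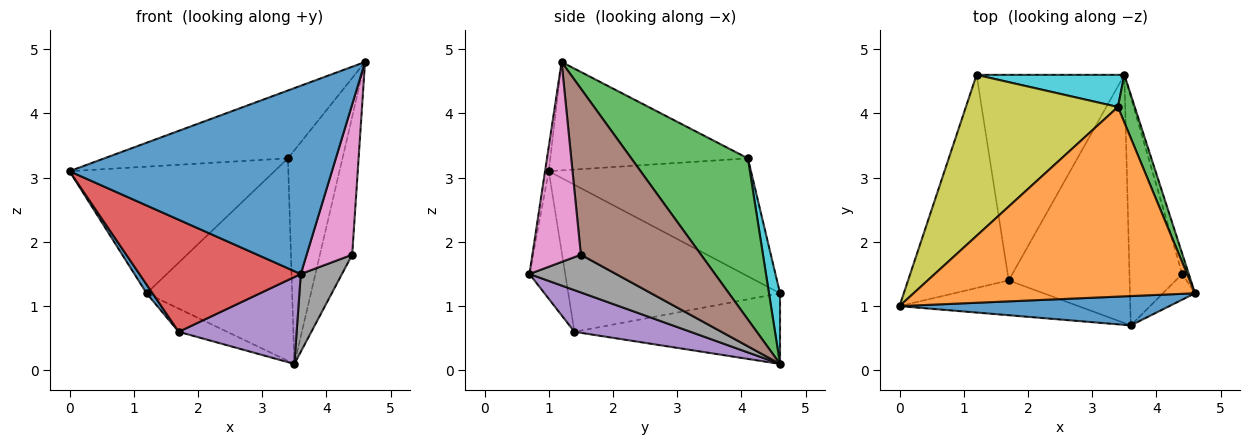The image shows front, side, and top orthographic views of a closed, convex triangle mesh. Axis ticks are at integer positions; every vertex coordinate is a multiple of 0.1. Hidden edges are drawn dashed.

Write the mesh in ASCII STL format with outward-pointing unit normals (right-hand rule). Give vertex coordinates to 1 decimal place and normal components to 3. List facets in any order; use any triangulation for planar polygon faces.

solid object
 facet normal -0.014 -0.988 0.154
  outer loop
   vertex 3.6 0.7 1.5
   vertex 4.6 1.2 4.8
   vertex 0.0 1.0 3.1
  endloop
 endfacet
 facet normal -0.341 0.317 0.885
  outer loop
   vertex 3.4 4.1 3.3
   vertex 0.0 1.0 3.1
   vertex 4.6 1.2 4.8
  endloop
 endfacet
 facet normal 0.902 0.422 0.094
  outer loop
   vertex 3.4 4.1 3.3
   vertex 4.6 1.2 4.8
   vertex 3.5 4.6 0.1
  endloop
 endfacet
 facet normal -0.207 -0.934 -0.290
  outer loop
   vertex 1.7 1.4 0.6
   vertex 3.6 0.7 1.5
   vertex 0.0 1.0 3.1
  endloop
 endfacet
 facet normal 0.309 -0.314 -0.898
  outer loop
   vertex 1.7 1.4 0.6
   vertex 3.5 4.6 0.1
   vertex 3.6 0.7 1.5
  endloop
 endfacet
 facet normal 0.965 0.259 -0.038
  outer loop
   vertex 4.4 1.5 1.8
   vertex 3.5 4.6 0.1
   vertex 4.6 1.2 4.8
  endloop
 endfacet
 facet normal 0.724 -0.680 -0.116
  outer loop
   vertex 4.4 1.5 1.8
   vertex 4.6 1.2 4.8
   vertex 3.6 0.7 1.5
  endloop
 endfacet
 facet normal 0.561 -0.267 -0.784
  outer loop
   vertex 4.4 1.5 1.8
   vertex 3.6 0.7 1.5
   vertex 3.5 4.6 0.1
  endloop
 endfacet
 facet normal -0.521 0.528 0.671
  outer loop
   vertex 1.2 4.6 1.2
   vertex 0.0 1.0 3.1
   vertex 3.4 4.1 3.3
  endloop
 endfacet
 facet normal 0.075 0.985 0.156
  outer loop
   vertex 1.2 4.6 1.2
   vertex 3.4 4.1 3.3
   vertex 3.5 4.6 0.1
  endloop
 endfacet
 facet normal -0.825 -0.023 -0.565
  outer loop
   vertex 1.2 4.6 1.2
   vertex 1.7 1.4 0.6
   vertex 0.0 1.0 3.1
  endloop
 endfacet
 facet normal -0.429 0.101 -0.898
  outer loop
   vertex 1.2 4.6 1.2
   vertex 3.5 4.6 0.1
   vertex 1.7 1.4 0.6
  endloop
 endfacet
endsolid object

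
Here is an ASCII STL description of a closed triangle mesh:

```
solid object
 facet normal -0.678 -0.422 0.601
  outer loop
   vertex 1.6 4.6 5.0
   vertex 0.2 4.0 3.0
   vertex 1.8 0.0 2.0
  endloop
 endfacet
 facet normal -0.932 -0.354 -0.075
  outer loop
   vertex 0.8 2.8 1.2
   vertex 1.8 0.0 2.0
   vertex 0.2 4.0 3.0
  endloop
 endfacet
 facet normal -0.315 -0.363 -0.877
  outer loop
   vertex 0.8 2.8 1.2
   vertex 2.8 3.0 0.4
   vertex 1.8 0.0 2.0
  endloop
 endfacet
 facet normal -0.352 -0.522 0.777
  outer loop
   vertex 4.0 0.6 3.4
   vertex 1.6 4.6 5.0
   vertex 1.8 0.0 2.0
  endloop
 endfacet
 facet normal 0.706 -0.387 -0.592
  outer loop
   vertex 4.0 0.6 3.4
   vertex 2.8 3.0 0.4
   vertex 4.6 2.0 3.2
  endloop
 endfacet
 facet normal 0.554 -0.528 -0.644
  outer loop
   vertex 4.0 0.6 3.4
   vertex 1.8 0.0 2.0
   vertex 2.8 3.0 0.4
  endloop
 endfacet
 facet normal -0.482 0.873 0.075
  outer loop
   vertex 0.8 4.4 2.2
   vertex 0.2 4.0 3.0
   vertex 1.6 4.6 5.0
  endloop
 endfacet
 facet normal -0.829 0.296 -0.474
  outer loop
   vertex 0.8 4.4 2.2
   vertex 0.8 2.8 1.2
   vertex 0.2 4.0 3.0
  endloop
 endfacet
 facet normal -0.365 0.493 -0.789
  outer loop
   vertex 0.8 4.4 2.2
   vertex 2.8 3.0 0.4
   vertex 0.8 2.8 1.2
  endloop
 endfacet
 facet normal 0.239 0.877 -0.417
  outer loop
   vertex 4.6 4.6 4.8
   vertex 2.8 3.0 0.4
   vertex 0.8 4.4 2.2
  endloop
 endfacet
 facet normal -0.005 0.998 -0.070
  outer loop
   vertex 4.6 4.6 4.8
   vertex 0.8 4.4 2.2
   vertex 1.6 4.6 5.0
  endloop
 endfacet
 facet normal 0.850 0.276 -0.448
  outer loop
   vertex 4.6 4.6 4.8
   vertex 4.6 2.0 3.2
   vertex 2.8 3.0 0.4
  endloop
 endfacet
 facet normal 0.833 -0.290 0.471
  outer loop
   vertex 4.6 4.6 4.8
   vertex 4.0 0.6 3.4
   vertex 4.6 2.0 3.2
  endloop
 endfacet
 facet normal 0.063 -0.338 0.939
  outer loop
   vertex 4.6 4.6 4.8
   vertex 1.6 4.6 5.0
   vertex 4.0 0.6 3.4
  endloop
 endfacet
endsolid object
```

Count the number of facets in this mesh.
14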